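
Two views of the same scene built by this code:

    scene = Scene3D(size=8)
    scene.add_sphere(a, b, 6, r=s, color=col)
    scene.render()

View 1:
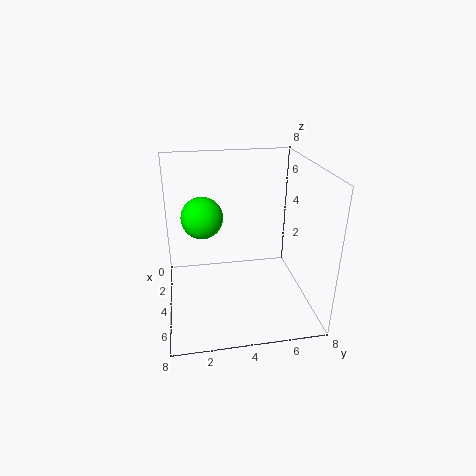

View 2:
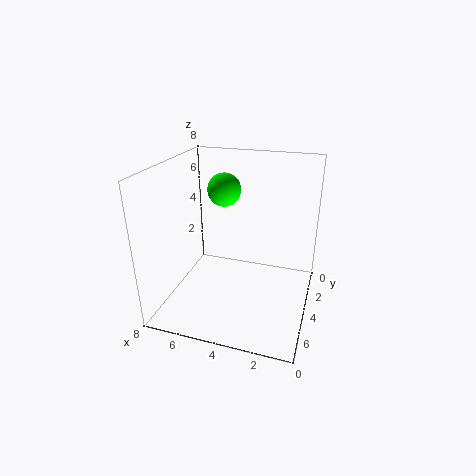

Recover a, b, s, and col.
a = 5.5
b = 2
s = 1
col = 'lime'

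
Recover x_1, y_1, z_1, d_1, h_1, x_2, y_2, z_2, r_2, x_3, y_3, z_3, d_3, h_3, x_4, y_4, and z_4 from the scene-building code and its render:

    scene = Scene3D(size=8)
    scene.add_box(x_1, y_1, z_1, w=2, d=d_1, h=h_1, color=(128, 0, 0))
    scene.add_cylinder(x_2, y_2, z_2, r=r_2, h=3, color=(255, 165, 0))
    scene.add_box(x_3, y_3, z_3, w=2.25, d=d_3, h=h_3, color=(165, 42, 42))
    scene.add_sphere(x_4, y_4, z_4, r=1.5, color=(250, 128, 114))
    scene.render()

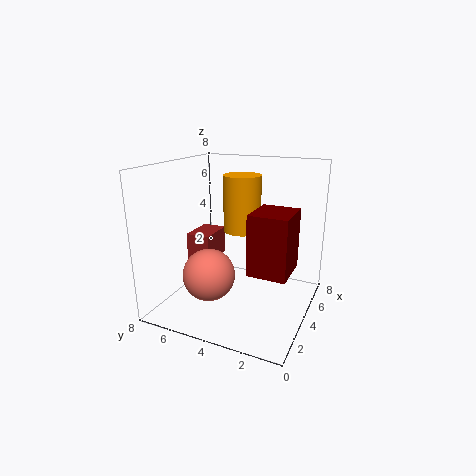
x_1 = 0.5
y_1 = 0.25
z_1 = 3.75
d_1 = 1.75
h_1 = 2.75
x_2 = 4
y_2 = 3.75
z_2 = 4.5
r_2 = 1
x_3 = 4.5
y_3 = 6.25
z_3 = 1.75
d_3 = 1.5
h_3 = 1.75
x_4 = 3.25
y_4 = 5.5
z_4 = 1.75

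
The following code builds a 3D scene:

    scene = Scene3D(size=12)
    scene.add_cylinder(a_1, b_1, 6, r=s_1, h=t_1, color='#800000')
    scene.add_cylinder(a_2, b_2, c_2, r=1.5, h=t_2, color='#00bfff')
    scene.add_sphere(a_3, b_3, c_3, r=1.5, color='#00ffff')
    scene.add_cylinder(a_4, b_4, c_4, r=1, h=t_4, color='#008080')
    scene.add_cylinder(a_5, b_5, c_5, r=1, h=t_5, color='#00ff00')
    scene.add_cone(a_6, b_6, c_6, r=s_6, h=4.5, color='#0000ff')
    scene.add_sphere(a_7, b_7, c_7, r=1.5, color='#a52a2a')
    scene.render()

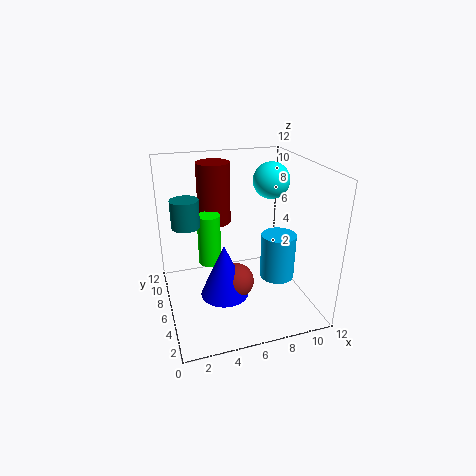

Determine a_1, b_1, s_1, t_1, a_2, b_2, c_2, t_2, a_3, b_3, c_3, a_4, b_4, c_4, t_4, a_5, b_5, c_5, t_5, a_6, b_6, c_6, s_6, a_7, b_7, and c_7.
a_1 = 5, b_1 = 10, s_1 = 1.5, t_1 = 5.5, a_2 = 9.5, b_2 = 5.5, c_2 = 2, t_2 = 4, a_3 = 9, b_3 = 6.5, c_3 = 10.5, a_4 = 1.5, b_4 = 4, c_4 = 8.5, t_4 = 2, a_5 = 4, b_5 = 8, c_5 = 3, t_5 = 4.5, a_6 = 4.5, b_6 = 5, c_6 = 1.5, s_6 = 2, a_7 = 5.5, b_7 = 5, c_7 = 2.5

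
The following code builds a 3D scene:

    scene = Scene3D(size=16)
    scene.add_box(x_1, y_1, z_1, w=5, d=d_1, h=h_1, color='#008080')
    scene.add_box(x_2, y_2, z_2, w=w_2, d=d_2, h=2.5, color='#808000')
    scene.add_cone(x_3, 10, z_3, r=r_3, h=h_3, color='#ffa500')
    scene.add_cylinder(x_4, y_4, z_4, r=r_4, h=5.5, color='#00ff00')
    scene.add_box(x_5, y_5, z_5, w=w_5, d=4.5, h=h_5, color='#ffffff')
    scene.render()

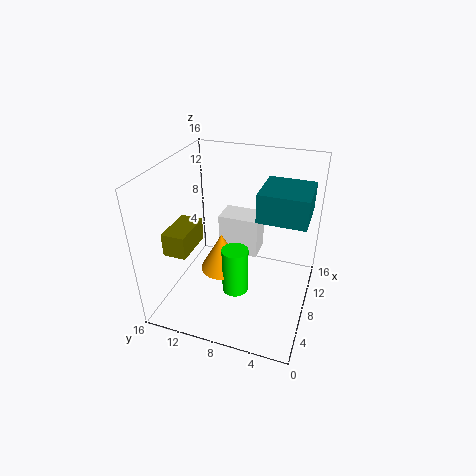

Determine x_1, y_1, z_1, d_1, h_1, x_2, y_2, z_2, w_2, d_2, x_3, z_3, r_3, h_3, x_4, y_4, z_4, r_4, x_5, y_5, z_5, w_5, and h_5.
x_1 = 6; y_1 = 0.5; z_1 = 11.5; d_1 = 5; h_1 = 3; x_2 = 3; y_2 = 12; z_2 = 7.5; w_2 = 4.5; d_2 = 2.5; x_3 = 8; z_3 = 3.5; r_3 = 2.5; h_3 = 4.5; x_4 = 7; y_4 = 8; z_4 = 1.5; r_4 = 1.5; x_5 = 8.5; y_5 = 6; z_5 = 5.5; w_5 = 3; h_5 = 4.5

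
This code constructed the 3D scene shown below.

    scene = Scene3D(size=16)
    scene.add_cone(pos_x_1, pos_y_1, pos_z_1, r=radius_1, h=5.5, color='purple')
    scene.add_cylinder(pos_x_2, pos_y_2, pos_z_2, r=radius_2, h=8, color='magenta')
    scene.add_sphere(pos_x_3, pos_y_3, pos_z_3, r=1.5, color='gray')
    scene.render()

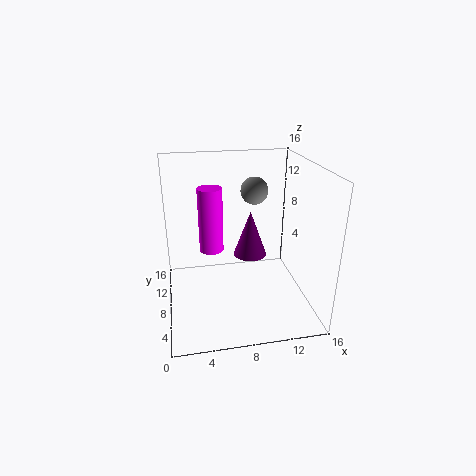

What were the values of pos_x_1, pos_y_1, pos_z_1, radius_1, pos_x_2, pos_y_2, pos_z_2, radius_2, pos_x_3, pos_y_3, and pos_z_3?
pos_x_1 = 10, pos_y_1 = 10.5, pos_z_1 = 4.5, radius_1 = 2, pos_x_2 = 5.5, pos_y_2 = 12.5, pos_z_2 = 4.5, radius_2 = 1.5, pos_x_3 = 10, pos_y_3 = 9, pos_z_3 = 13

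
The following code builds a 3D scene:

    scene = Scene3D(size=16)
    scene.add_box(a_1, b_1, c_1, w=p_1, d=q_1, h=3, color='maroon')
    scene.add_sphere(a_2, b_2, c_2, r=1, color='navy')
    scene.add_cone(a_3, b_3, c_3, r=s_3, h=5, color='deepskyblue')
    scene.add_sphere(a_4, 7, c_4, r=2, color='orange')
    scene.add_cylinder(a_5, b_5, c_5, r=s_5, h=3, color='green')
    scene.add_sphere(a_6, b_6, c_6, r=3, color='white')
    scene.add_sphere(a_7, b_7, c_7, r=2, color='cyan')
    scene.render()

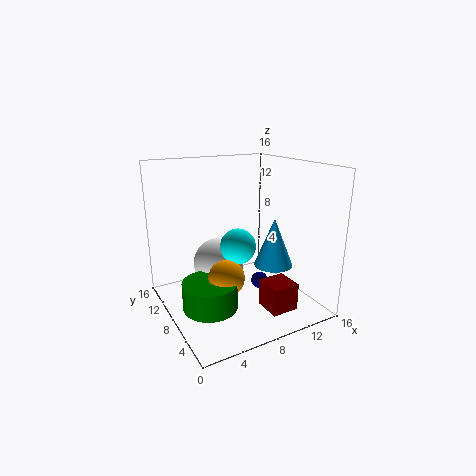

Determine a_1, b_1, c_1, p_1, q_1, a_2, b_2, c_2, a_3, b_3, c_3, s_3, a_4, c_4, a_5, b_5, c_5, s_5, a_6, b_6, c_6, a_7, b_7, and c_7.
a_1 = 9; b_1 = 2; c_1 = 1; p_1 = 3; q_1 = 3; a_2 = 11; b_2 = 8; c_2 = 2; a_3 = 10; b_3 = 4; c_3 = 6; s_3 = 2; a_4 = 6; c_4 = 4; a_5 = 4; b_5 = 7; c_5 = 1; s_5 = 3; a_6 = 7; b_6 = 11; c_6 = 4; a_7 = 8; b_7 = 8; c_7 = 7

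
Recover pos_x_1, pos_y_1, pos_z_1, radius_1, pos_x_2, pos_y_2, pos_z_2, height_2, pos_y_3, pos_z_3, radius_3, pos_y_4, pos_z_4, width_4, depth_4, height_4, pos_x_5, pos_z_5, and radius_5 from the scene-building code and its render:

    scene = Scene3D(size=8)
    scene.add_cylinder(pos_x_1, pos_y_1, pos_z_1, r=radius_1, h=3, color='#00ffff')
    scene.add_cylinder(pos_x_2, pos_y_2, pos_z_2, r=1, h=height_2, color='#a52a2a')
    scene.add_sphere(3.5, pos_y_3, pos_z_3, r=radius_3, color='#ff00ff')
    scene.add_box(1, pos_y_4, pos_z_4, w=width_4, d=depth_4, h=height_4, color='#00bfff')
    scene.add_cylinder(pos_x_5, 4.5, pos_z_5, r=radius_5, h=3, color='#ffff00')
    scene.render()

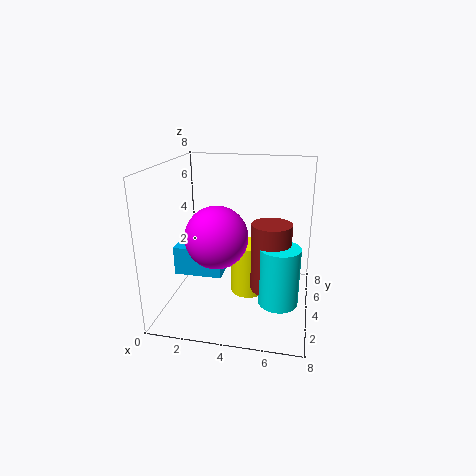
pos_x_1 = 6.5
pos_y_1 = 2
pos_z_1 = 1.5
radius_1 = 1
pos_x_2 = 6
pos_y_2 = 2.5
pos_z_2 = 2
height_2 = 3.5
pos_y_3 = 1.5
pos_z_3 = 5
radius_3 = 1.5
pos_y_4 = 2
pos_z_4 = 2.5
width_4 = 2.5
depth_4 = 1.5
height_4 = 1.5
pos_x_5 = 4.5
pos_z_5 = 0.5
radius_5 = 1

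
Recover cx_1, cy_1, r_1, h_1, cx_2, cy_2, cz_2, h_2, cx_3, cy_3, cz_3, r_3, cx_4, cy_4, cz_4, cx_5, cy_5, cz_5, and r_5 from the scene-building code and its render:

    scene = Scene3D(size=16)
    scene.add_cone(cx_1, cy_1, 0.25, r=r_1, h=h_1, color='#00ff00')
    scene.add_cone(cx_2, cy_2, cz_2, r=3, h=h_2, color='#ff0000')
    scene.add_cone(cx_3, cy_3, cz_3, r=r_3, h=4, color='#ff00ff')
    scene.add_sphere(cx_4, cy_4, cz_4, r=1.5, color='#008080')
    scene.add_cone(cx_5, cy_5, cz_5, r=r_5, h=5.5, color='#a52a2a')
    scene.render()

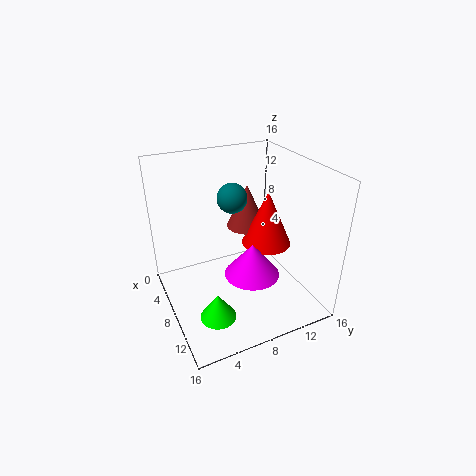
cx_1 = 10.75, cy_1 = 4.25, r_1 = 2, h_1 = 3, cx_2 = 6.25, cy_2 = 12.75, cz_2 = 5.25, h_2 = 6.75, cx_3 = 8.25, cy_3 = 9.75, cz_3 = 2.75, r_3 = 3.25, cx_4 = 9.25, cy_4 = 6.75, cz_4 = 13.5, cx_5 = 3.25, cy_5 = 11.5, cz_5 = 6.5, r_5 = 2.5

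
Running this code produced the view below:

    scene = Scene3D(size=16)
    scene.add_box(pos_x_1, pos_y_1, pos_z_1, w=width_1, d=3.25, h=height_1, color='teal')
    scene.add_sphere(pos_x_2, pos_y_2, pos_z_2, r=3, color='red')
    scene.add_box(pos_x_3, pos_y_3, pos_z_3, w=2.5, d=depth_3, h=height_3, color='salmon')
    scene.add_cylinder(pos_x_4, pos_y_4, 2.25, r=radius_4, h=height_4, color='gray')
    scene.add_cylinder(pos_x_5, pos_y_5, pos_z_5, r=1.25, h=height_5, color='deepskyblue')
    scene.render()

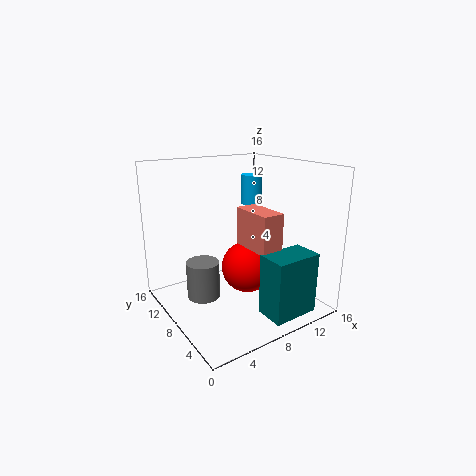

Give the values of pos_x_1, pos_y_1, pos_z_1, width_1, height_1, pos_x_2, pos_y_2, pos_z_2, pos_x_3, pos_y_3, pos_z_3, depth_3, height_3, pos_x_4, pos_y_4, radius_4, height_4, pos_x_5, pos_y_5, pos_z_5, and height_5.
pos_x_1 = 8.25, pos_y_1 = 1, pos_z_1 = 0.5, width_1 = 5.25, height_1 = 6.75, pos_x_2 = 9.5, pos_y_2 = 8.25, pos_z_2 = 4, pos_x_3 = 8.5, pos_y_3 = 4, pos_z_3 = 7, depth_3 = 5, height_3 = 4.25, pos_x_4 = 3.5, pos_y_4 = 8, radius_4 = 1.75, height_4 = 4, pos_x_5 = 12, pos_y_5 = 11, pos_z_5 = 10.75, height_5 = 3.5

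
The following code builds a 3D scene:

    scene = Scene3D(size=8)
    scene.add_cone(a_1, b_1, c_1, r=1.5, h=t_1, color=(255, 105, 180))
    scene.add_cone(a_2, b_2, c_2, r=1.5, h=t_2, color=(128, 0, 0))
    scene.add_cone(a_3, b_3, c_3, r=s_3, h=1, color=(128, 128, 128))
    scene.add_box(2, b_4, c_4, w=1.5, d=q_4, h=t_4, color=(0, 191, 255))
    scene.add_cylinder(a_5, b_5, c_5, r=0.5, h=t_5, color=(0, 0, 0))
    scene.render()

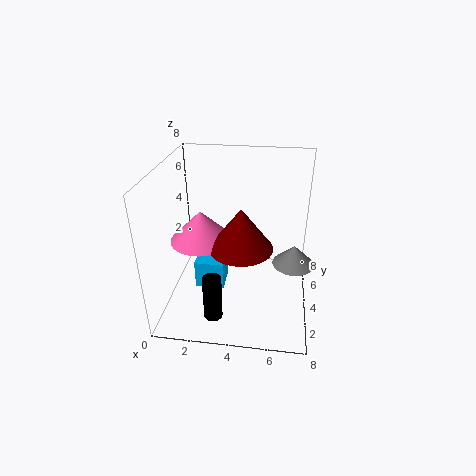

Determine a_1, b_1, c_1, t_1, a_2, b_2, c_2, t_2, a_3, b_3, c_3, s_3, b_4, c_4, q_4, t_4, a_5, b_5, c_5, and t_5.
a_1 = 2.5
b_1 = 2
c_1 = 5
t_1 = 1.5
a_2 = 4.5
b_2 = 1.5
c_2 = 5
t_2 = 2
a_3 = 7
b_3 = 2
c_3 = 4
s_3 = 1
b_4 = 2
c_4 = 2
q_4 = 1.5
t_4 = 1.5
a_5 = 3
b_5 = 1.5
c_5 = 0.5
t_5 = 2.5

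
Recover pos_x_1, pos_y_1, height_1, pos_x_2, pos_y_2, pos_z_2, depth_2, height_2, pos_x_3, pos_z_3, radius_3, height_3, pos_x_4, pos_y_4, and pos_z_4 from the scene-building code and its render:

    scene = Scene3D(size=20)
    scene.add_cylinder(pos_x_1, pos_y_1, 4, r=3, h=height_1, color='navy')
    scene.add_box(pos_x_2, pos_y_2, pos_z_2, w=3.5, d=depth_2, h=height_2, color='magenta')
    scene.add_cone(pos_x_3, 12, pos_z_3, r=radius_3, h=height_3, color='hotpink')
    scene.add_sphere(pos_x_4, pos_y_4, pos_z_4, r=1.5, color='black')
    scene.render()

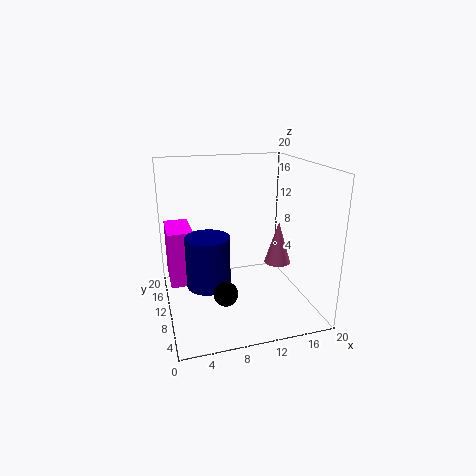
pos_x_1 = 5.5, pos_y_1 = 9, height_1 = 7, pos_x_2 = 0.5, pos_y_2 = 11, pos_z_2 = 3, depth_2 = 6.5, height_2 = 8, pos_x_3 = 17, pos_z_3 = 4.5, radius_3 = 2, height_3 = 6.5, pos_x_4 = 6.5, pos_y_4 = 3.5, pos_z_4 = 5.5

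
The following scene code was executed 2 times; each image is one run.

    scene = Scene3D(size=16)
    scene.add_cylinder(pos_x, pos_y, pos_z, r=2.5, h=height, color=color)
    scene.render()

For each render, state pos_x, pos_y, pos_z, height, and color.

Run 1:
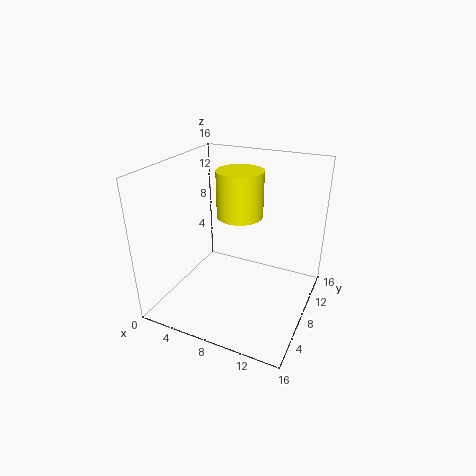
pos_x = 8
pos_y = 8.5
pos_z = 10.5
height = 5
color = 'yellow'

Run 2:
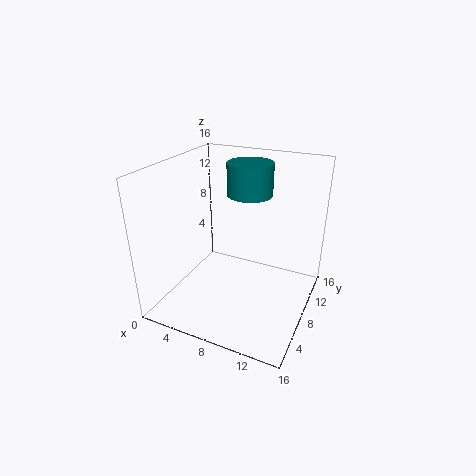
pos_x = 8.5
pos_y = 10
pos_z = 12.5
height = 3.5
color = 'teal'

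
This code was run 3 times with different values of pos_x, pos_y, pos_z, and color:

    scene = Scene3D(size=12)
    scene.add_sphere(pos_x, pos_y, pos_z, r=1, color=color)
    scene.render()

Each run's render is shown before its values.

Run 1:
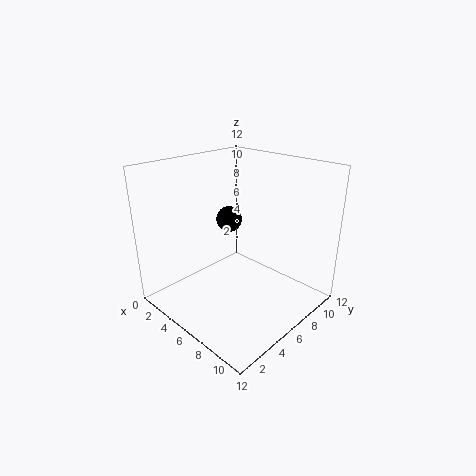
pos_x = 6; pos_y = 5; pos_z = 8; color = 'black'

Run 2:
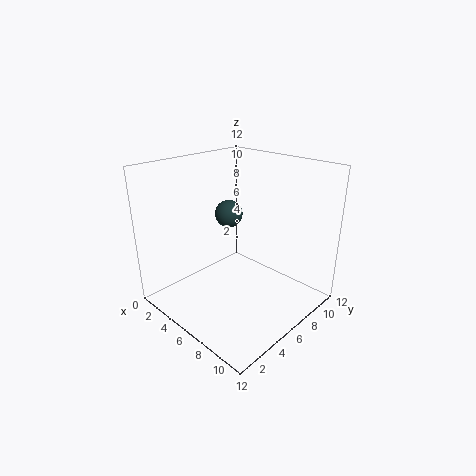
pos_x = 7; pos_y = 4; pos_z = 9; color = 'darkslategray'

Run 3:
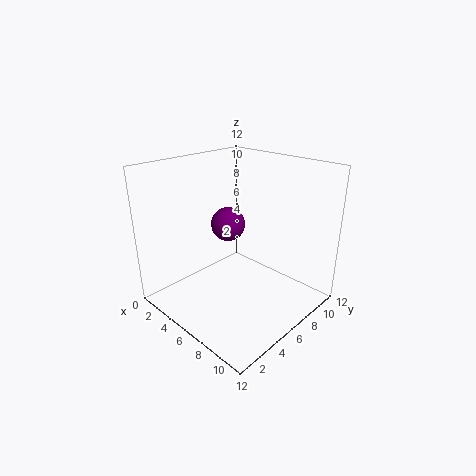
pos_x = 10; pos_y = 1; pos_z = 10; color = 'purple'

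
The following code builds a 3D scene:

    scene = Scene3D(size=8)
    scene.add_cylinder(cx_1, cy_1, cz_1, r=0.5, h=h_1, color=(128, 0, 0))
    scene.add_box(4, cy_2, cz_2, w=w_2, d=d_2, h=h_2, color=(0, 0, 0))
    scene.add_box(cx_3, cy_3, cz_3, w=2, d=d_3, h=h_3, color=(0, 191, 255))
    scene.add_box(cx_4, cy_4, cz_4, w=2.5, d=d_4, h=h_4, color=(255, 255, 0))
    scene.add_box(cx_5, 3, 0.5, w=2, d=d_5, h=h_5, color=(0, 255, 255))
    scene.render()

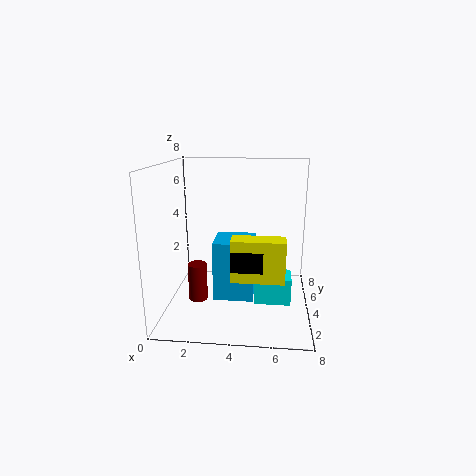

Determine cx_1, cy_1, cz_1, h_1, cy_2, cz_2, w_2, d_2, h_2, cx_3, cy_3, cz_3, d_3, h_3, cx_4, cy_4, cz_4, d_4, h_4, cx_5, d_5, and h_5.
cx_1 = 2, cy_1 = 2.5, cz_1 = 1, h_1 = 2, cy_2 = 0.5, cz_2 = 3.5, w_2 = 1.5, d_2 = 2.5, h_2 = 1, cx_3 = 3, cy_3 = 1.5, cz_3 = 1.5, d_3 = 2, h_3 = 3, cx_4 = 4, cy_4 = 0.5, cz_4 = 3, d_4 = 1, h_4 = 2, cx_5 = 5, d_5 = 1.5, h_5 = 1.5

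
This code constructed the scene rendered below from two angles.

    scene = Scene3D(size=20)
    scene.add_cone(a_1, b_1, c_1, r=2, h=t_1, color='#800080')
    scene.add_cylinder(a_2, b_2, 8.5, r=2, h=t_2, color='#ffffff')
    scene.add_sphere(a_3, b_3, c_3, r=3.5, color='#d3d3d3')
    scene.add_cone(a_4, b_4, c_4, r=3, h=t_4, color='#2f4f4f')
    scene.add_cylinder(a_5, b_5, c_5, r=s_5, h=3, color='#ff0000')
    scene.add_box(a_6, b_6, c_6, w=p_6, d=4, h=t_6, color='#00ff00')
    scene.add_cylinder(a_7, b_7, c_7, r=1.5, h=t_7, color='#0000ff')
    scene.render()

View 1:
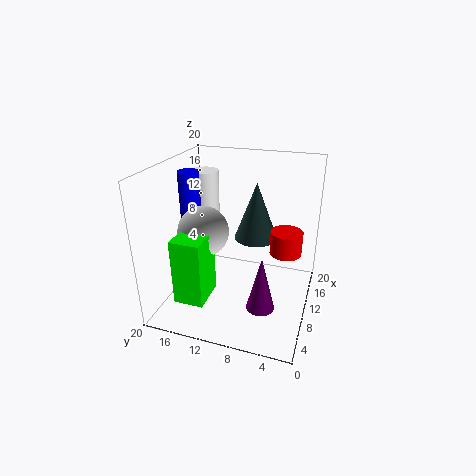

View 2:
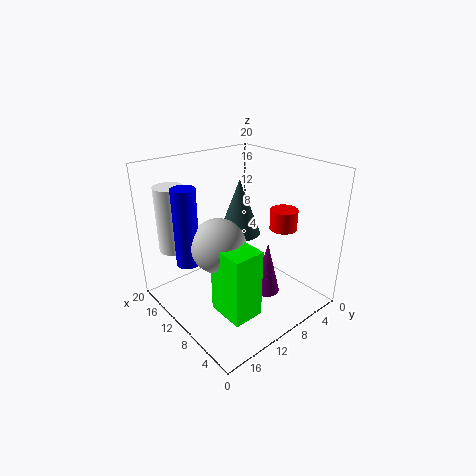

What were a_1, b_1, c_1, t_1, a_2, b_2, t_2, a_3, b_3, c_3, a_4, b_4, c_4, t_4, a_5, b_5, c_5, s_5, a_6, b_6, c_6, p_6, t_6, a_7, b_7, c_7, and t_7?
a_1 = 8
b_1 = 6
c_1 = 0.5
t_1 = 8
a_2 = 15.5
b_2 = 17
t_2 = 9
a_3 = 8.5
b_3 = 14.5
c_3 = 11
a_4 = 12
b_4 = 8
c_4 = 9.5
t_4 = 8
a_5 = 8
b_5 = 3
c_5 = 10
s_5 = 2
a_6 = 2.5
b_6 = 12.5
c_6 = 3
p_6 = 5
t_6 = 9
a_7 = 11
b_7 = 17.5
c_7 = 8.5
t_7 = 10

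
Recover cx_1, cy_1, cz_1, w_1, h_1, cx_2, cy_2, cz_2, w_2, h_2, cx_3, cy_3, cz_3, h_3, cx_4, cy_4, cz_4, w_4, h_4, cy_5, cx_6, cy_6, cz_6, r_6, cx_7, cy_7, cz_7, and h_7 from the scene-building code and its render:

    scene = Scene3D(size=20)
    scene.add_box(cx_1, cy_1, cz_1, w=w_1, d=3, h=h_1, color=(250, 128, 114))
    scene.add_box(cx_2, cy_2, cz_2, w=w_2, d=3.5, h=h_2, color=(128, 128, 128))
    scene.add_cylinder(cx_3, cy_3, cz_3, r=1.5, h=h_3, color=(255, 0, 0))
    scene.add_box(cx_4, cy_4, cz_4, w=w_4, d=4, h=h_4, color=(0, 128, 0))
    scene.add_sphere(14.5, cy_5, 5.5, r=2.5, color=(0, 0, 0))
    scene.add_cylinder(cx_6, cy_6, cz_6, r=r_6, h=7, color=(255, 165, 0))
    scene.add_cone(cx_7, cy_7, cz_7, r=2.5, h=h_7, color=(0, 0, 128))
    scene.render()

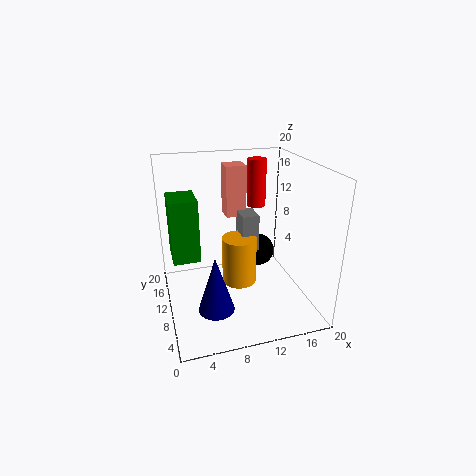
cx_1 = 9.5; cy_1 = 14; cz_1 = 11.5; w_1 = 3; h_1 = 7.5; cx_2 = 11; cy_2 = 11; cz_2 = 7; w_2 = 2.5; h_2 = 5.5; cx_3 = 15.5; cy_3 = 18; cz_3 = 11.5; h_3 = 7.5; cx_4 = 0.5; cy_4 = 2.5; cz_4 = 11.5; w_4 = 3; h_4 = 7; cy_5 = 14; cx_6 = 10.5; cy_6 = 11; cz_6 = 2.5; r_6 = 2.5; cx_7 = 6; cy_7 = 7; cz_7 = 1; h_7 = 8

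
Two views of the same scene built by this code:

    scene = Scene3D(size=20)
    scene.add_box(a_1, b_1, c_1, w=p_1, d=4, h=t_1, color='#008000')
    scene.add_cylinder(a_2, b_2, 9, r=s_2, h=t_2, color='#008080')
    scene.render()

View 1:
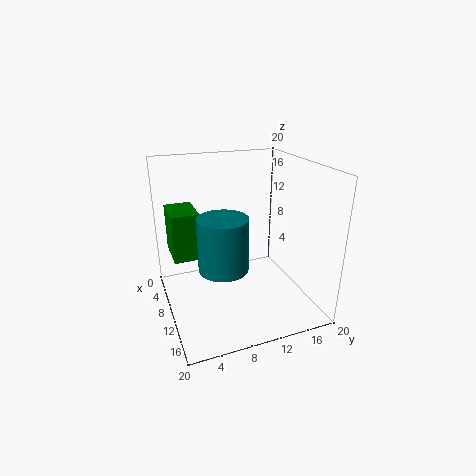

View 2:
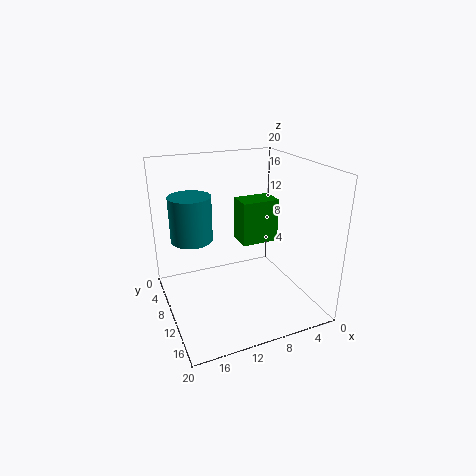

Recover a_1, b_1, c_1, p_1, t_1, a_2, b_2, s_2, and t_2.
a_1 = 1
b_1 = 1.5
c_1 = 6
p_1 = 6
t_1 = 7
a_2 = 15.5
b_2 = 6
s_2 = 3
t_2 = 6.5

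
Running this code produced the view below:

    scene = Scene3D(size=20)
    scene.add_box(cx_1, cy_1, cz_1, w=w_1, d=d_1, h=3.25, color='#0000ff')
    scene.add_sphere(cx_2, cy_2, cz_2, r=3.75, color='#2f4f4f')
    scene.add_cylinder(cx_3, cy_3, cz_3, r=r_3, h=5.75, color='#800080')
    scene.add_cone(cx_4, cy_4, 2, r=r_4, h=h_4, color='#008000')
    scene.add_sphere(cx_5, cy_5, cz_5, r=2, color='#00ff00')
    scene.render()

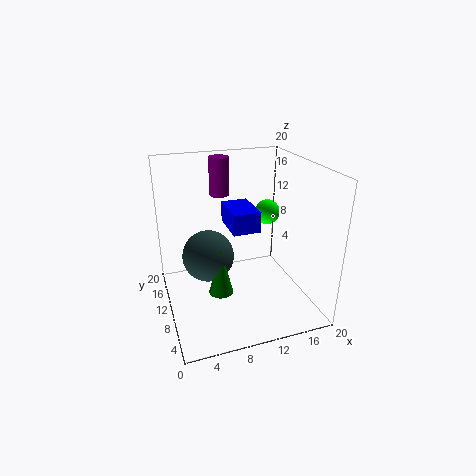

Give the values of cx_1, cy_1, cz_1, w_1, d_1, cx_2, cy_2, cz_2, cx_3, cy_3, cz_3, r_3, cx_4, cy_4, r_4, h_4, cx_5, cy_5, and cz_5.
cx_1 = 10.25
cy_1 = 12.5
cz_1 = 9
w_1 = 4.25
d_1 = 6.5
cx_2 = 6.25
cy_2 = 12.5
cz_2 = 6.5
cx_3 = 9.5
cy_3 = 17.25
cz_3 = 14
r_3 = 1.5
cx_4 = 7.25
cy_4 = 9.5
r_4 = 1.75
h_4 = 7
cx_5 = 17.25
cy_5 = 16.5
cz_5 = 10.5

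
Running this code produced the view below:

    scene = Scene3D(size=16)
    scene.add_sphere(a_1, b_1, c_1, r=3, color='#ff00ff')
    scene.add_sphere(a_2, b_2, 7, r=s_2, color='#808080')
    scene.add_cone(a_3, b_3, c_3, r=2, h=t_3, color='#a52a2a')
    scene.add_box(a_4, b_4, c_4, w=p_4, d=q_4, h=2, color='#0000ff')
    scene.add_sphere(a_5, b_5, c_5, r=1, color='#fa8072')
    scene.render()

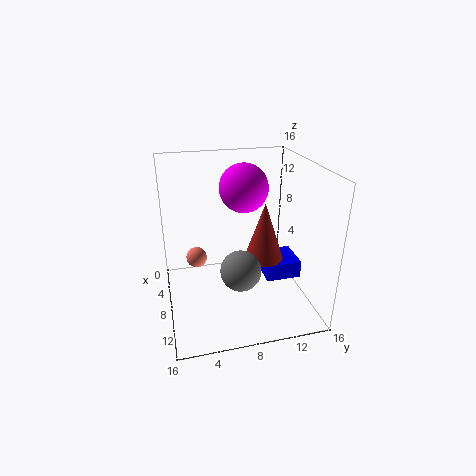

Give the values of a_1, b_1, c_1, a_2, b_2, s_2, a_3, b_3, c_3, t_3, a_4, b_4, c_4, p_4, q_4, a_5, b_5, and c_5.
a_1 = 3; b_1 = 10; c_1 = 12; a_2 = 13; b_2 = 7; s_2 = 2; a_3 = 11; b_3 = 10; c_3 = 7; t_3 = 6; a_4 = 6; b_4 = 11; c_4 = 3; p_4 = 4; q_4 = 4; a_5 = 11; b_5 = 3; c_5 = 8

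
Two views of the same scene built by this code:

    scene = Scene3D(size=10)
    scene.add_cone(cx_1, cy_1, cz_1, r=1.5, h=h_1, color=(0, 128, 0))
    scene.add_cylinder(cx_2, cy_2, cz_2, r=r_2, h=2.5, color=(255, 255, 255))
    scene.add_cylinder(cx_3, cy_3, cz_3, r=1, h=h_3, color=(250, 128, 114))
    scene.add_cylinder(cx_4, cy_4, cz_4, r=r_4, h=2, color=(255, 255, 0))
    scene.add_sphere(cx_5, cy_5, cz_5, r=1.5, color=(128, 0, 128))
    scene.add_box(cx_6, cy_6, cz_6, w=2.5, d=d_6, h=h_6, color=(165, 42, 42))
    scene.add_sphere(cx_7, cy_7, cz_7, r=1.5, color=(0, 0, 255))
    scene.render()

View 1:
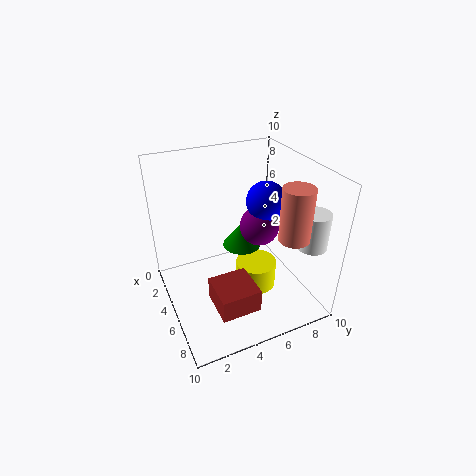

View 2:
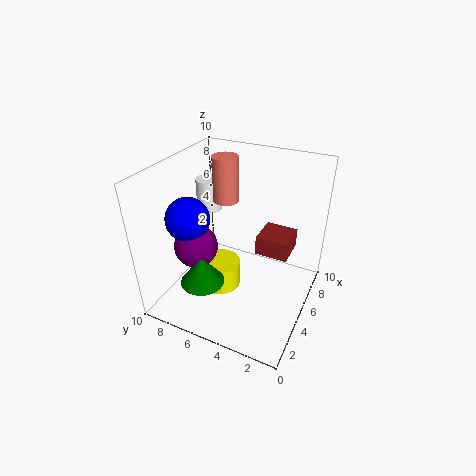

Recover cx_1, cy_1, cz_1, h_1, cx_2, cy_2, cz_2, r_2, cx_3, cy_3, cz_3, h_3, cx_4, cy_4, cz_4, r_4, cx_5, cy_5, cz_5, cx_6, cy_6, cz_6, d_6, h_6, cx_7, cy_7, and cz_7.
cx_1 = 2.5
cy_1 = 6.5
cz_1 = 2.5
h_1 = 2
cx_2 = 8
cy_2 = 9
cz_2 = 5
r_2 = 1
cx_3 = 8
cy_3 = 7.5
cz_3 = 6
h_3 = 3.5
cx_4 = 5
cy_4 = 6.5
cz_4 = 0.5
r_4 = 1.5
cx_5 = 3.5
cy_5 = 7.5
cz_5 = 4.5
cx_6 = 7
cy_6 = 2
cz_6 = 2.5
d_6 = 2.5
h_6 = 1.5
cx_7 = 3.5
cy_7 = 8
cz_7 = 6.5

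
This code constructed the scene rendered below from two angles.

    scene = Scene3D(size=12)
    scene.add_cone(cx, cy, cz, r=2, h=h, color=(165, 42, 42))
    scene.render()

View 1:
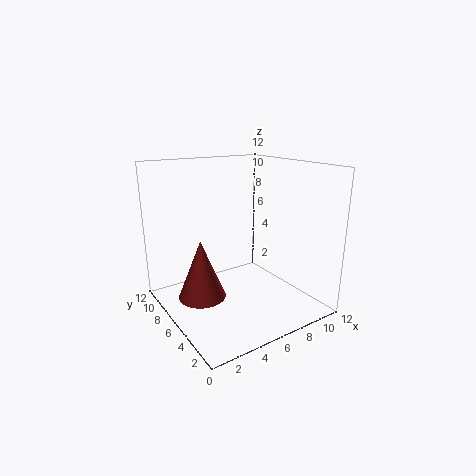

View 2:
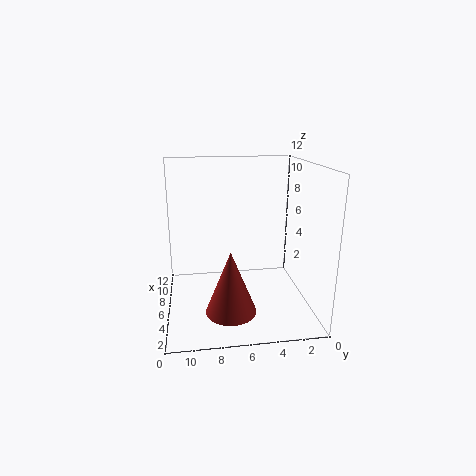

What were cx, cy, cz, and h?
cx = 3, cy = 7, cz = 1, h = 5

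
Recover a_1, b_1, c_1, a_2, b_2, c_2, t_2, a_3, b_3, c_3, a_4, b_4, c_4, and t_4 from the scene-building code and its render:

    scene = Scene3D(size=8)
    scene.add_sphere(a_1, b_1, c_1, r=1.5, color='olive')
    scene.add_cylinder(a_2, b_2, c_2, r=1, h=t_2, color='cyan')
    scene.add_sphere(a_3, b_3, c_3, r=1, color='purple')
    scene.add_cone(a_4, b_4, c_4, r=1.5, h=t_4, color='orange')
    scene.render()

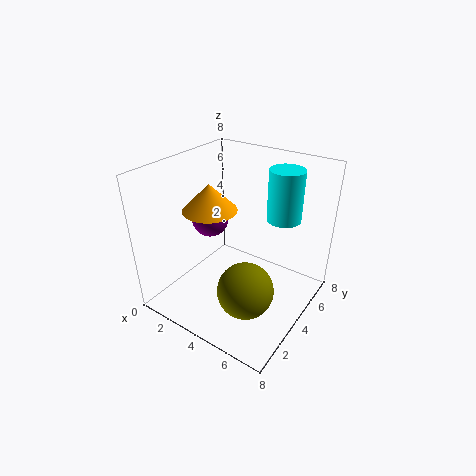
a_1 = 5.5, b_1 = 2.5, c_1 = 2, a_2 = 5.5, b_2 = 6.5, c_2 = 4.5, t_2 = 3, a_3 = 2.5, b_3 = 3.5, c_3 = 5, a_4 = 2.5, b_4 = 3.5, c_4 = 5.5, t_4 = 1.5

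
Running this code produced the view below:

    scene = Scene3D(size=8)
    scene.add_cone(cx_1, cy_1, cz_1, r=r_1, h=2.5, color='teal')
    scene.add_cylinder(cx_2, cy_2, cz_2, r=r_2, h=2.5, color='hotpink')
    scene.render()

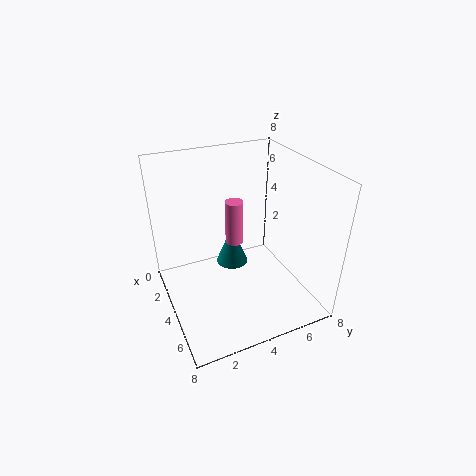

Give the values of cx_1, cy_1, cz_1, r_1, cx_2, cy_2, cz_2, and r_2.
cx_1 = 2, cy_1 = 4.5, cz_1 = 1, r_1 = 1, cx_2 = 3.5, cy_2 = 4, cz_2 = 3.5, r_2 = 0.5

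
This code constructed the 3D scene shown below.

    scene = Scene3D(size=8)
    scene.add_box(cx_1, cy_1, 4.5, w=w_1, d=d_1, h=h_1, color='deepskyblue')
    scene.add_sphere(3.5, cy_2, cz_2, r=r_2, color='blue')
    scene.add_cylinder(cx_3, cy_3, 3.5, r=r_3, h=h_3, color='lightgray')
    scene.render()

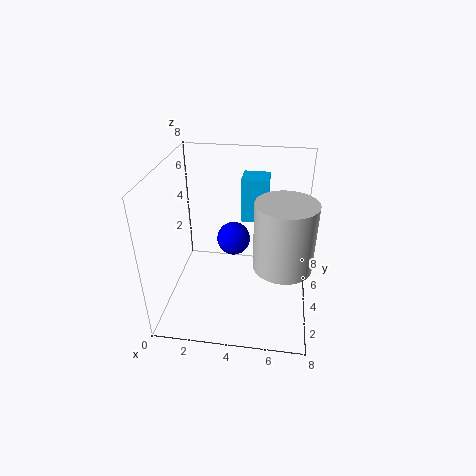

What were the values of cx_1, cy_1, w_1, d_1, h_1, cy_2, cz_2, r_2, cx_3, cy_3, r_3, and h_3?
cx_1 = 4, cy_1 = 5, w_1 = 1.5, d_1 = 1.5, h_1 = 2.5, cy_2 = 5.5, cz_2 = 3, r_2 = 1, cx_3 = 6.5, cy_3 = 2.5, r_3 = 1.5, h_3 = 3.5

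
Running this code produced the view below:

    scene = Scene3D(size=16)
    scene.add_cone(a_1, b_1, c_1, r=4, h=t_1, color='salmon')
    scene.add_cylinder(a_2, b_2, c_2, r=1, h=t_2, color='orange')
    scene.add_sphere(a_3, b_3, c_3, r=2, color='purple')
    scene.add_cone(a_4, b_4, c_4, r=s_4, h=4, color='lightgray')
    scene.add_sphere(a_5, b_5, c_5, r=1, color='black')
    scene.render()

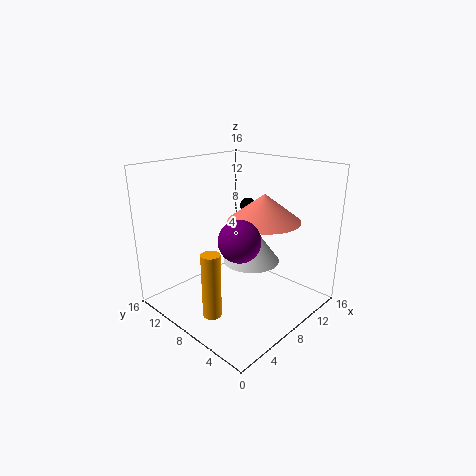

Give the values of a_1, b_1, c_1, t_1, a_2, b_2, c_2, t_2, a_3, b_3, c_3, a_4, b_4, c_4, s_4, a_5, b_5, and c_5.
a_1 = 10
b_1 = 6
c_1 = 10
t_1 = 3
a_2 = 3
b_2 = 7
c_2 = 1
t_2 = 7
a_3 = 4
b_3 = 4
c_3 = 10
a_4 = 8
b_4 = 6
c_4 = 6
s_4 = 3
a_5 = 13
b_5 = 11
c_5 = 10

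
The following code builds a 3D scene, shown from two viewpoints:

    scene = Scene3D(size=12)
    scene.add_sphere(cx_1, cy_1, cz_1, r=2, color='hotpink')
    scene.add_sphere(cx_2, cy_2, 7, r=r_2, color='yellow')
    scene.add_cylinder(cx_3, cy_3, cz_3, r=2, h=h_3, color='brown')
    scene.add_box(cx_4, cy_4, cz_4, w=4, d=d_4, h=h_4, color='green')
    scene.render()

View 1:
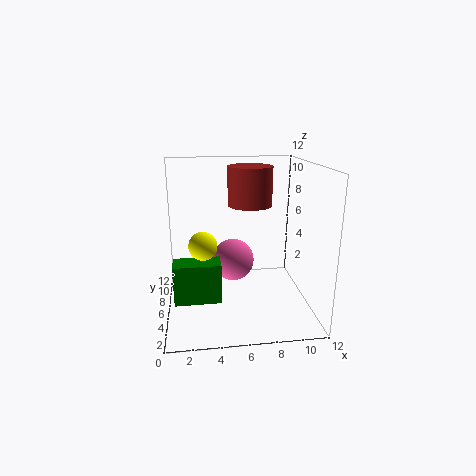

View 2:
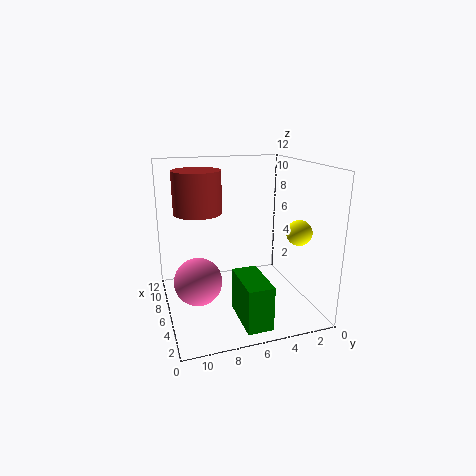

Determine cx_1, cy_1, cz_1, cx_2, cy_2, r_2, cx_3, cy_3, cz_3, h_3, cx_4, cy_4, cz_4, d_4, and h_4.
cx_1 = 6
cy_1 = 9.5
cz_1 = 2.5
cx_2 = 3
cy_2 = 2
r_2 = 1
cx_3 = 7.5
cy_3 = 9
cz_3 = 8
h_3 = 3.5
cx_4 = 0.5
cy_4 = 5
cz_4 = 0.5
d_4 = 2
h_4 = 3.5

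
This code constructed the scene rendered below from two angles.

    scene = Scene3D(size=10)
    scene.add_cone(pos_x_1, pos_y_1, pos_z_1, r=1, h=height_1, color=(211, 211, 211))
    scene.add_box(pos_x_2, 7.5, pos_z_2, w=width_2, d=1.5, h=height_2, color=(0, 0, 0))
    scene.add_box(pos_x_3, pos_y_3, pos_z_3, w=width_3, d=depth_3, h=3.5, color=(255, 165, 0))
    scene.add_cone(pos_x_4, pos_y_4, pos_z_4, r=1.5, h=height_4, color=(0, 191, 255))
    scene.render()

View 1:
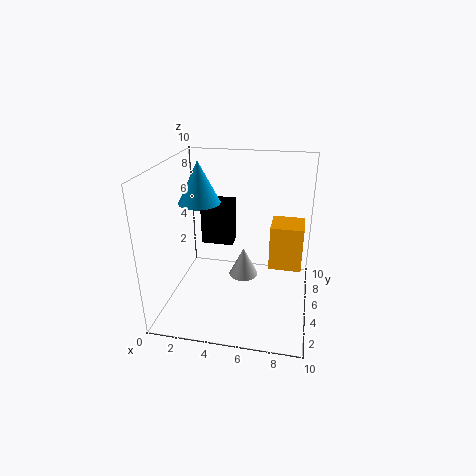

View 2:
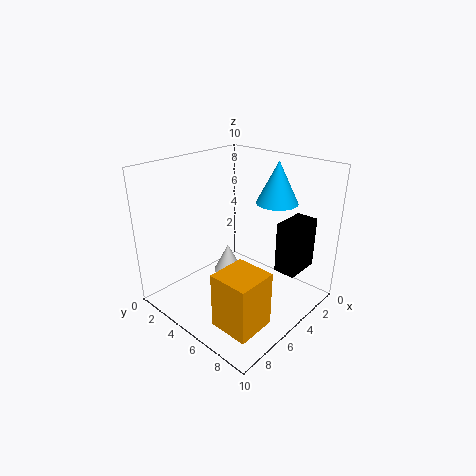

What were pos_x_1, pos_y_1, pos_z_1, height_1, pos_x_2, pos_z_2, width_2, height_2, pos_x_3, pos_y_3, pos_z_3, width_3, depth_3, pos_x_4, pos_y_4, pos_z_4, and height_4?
pos_x_1 = 5.5, pos_y_1 = 4.5, pos_z_1 = 2.5, height_1 = 2, pos_x_2 = 1.5, pos_z_2 = 3, width_2 = 2.5, height_2 = 3.5, pos_x_3 = 7, pos_y_3 = 7, pos_z_3 = 1.5, width_3 = 2.5, depth_3 = 2.5, pos_x_4 = 2, pos_y_4 = 6, pos_z_4 = 7, height_4 = 3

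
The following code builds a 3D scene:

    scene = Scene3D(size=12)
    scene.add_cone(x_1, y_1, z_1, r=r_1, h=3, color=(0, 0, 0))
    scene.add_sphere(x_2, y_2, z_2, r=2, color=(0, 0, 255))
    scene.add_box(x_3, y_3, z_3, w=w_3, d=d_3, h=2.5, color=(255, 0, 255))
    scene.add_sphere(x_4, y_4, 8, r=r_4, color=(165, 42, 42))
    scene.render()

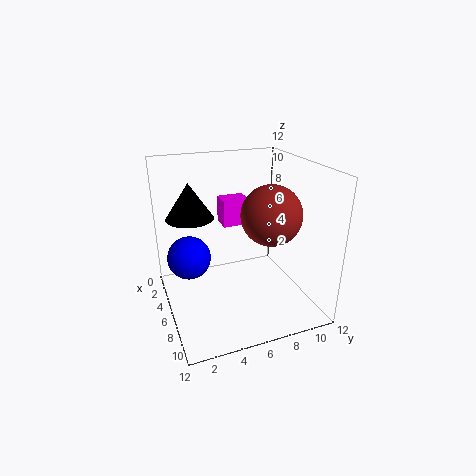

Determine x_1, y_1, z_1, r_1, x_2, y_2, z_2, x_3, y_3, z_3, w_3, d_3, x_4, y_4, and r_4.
x_1 = 4, y_1 = 2.5, z_1 = 7.5, r_1 = 2, x_2 = 2.5, y_2 = 2.5, z_2 = 3, x_3 = 0.5, y_3 = 6, z_3 = 5.5, w_3 = 2, d_3 = 2.5, x_4 = 7, y_4 = 8.5, r_4 = 2.5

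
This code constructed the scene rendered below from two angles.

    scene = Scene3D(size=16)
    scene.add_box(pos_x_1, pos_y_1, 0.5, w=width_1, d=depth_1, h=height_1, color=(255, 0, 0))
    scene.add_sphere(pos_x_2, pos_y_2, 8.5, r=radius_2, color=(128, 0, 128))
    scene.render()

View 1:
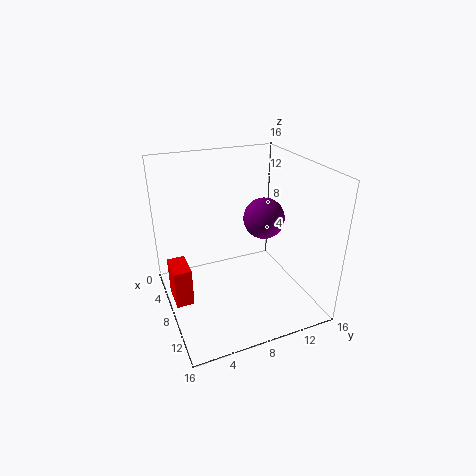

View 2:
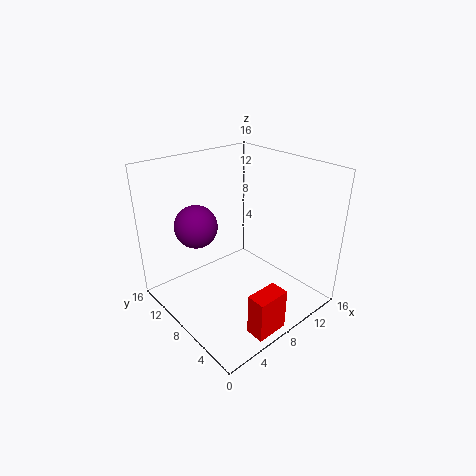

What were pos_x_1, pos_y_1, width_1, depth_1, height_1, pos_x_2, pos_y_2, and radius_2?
pos_x_1 = 4.5
pos_y_1 = 0.5
width_1 = 3.5
depth_1 = 2
height_1 = 4.5
pos_x_2 = 5.5
pos_y_2 = 12.5
radius_2 = 2.5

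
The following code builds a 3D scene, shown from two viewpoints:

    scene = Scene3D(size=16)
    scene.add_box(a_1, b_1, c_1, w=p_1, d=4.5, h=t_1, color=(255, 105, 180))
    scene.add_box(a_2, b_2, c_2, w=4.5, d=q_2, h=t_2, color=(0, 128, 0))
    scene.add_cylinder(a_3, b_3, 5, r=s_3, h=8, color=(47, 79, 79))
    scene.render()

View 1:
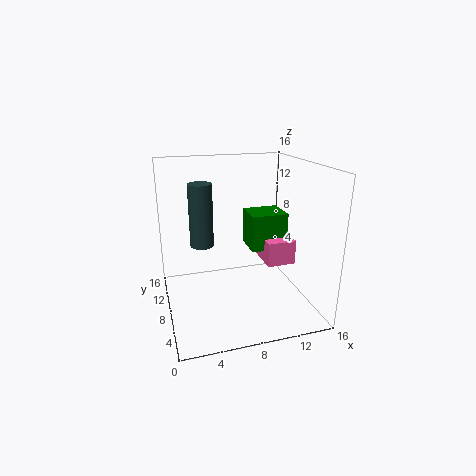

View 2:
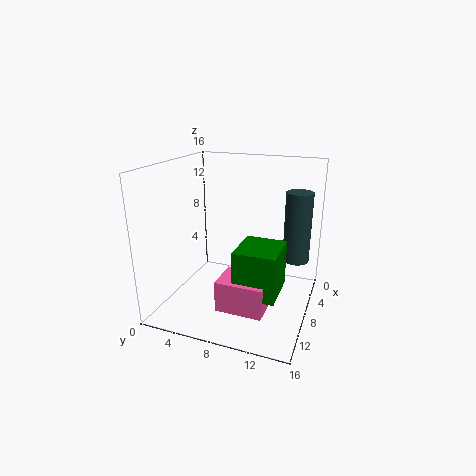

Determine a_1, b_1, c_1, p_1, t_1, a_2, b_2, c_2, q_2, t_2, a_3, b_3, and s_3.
a_1 = 12
b_1 = 8.5
c_1 = 3.5
p_1 = 3.5
t_1 = 3
a_2 = 10.5
b_2 = 10
c_2 = 5
q_2 = 4
t_2 = 4.5
a_3 = 5
b_3 = 14
s_3 = 1.5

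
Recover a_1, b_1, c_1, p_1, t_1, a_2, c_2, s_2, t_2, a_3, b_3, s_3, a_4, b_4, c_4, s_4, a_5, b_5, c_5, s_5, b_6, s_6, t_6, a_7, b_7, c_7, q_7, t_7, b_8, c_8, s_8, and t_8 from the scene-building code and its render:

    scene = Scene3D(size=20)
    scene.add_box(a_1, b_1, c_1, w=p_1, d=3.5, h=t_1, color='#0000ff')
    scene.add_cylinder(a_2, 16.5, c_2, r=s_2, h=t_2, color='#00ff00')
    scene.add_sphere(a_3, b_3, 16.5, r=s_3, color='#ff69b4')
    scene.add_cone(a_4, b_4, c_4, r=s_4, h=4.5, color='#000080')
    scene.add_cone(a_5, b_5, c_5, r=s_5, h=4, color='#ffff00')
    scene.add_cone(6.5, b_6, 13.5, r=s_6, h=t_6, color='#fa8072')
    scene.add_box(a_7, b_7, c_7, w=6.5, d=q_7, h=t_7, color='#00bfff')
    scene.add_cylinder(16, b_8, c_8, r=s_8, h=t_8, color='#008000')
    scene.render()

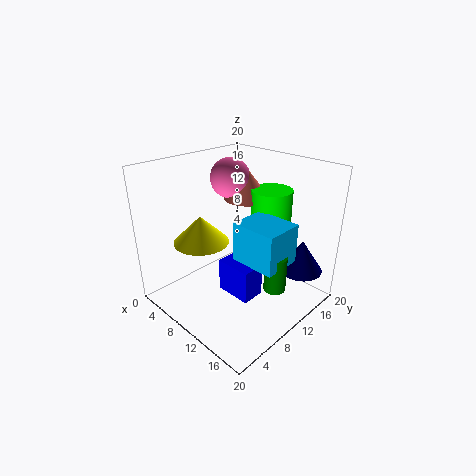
a_1 = 7, b_1 = 9, c_1 = 0.5, p_1 = 5.5, t_1 = 5, a_2 = 10.5, c_2 = 5.5, s_2 = 3, t_2 = 10, a_3 = 4.5, b_3 = 14, s_3 = 3, a_4 = 17, b_4 = 15.5, c_4 = 5.5, s_4 = 3, a_5 = 5, b_5 = 7.5, c_5 = 8.5, s_5 = 4, b_6 = 15.5, s_6 = 3.5, t_6 = 4.5, a_7 = 10.5, b_7 = 8.5, c_7 = 7.5, q_7 = 5.5, t_7 = 5.5, b_8 = 11, c_8 = 4, s_8 = 1.5, t_8 = 5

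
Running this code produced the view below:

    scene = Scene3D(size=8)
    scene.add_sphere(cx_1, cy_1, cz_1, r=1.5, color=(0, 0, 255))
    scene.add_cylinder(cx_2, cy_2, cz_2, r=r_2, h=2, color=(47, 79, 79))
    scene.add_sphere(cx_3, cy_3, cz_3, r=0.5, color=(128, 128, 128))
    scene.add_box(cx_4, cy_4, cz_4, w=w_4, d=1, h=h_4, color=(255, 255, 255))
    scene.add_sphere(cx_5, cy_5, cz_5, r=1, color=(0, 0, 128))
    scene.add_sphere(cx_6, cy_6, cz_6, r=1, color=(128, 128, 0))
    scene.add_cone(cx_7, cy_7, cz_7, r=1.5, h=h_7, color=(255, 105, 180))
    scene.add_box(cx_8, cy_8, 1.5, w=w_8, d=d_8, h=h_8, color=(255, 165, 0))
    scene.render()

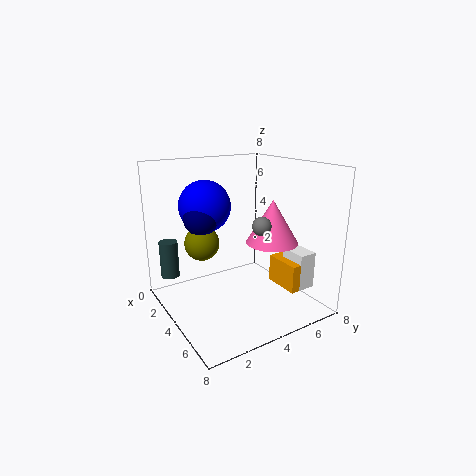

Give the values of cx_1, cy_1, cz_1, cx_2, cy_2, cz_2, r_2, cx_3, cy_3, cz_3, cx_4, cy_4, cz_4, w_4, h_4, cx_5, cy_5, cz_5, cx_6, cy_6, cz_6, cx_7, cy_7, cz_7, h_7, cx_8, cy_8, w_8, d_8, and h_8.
cx_1 = 2, cy_1 = 3, cz_1 = 5.5, cx_2 = 2.5, cy_2 = 0.5, cz_2 = 2, r_2 = 0.5, cx_3 = 5.5, cy_3 = 4.5, cz_3 = 5, cx_4 = 5.5, cy_4 = 6, cz_4 = 1.5, w_4 = 1.5, h_4 = 2, cx_5 = 2.5, cy_5 = 2.5, cz_5 = 5, cx_6 = 2.5, cy_6 = 2.5, cz_6 = 3.5, cx_7 = 4.5, cy_7 = 6, cz_7 = 3.5, h_7 = 2.5, cx_8 = 5, cy_8 = 5.5, w_8 = 2, d_8 = 1.5, h_8 = 1.5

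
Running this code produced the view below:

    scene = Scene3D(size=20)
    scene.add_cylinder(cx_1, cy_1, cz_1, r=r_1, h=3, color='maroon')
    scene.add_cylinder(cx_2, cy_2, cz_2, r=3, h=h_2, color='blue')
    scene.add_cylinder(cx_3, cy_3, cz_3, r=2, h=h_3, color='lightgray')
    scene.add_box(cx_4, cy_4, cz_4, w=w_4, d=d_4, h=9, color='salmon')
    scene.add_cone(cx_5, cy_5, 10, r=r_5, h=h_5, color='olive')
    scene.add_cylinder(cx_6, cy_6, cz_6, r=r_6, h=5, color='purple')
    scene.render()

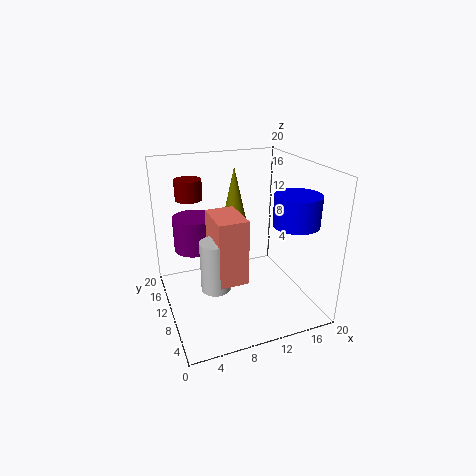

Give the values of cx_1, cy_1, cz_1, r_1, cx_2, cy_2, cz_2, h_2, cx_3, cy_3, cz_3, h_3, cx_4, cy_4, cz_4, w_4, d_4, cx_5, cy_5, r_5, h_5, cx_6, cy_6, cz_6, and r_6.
cx_1 = 5; cy_1 = 17; cz_1 = 14; r_1 = 2; cx_2 = 16; cy_2 = 5; cz_2 = 13; h_2 = 4; cx_3 = 6; cy_3 = 8; cz_3 = 4; h_3 = 7; cx_4 = 6; cy_4 = 6; cz_4 = 5; w_4 = 4; d_4 = 6; cx_5 = 11; cy_5 = 14; r_5 = 2; h_5 = 9; cx_6 = 5; cy_6 = 15; cz_6 = 7; r_6 = 3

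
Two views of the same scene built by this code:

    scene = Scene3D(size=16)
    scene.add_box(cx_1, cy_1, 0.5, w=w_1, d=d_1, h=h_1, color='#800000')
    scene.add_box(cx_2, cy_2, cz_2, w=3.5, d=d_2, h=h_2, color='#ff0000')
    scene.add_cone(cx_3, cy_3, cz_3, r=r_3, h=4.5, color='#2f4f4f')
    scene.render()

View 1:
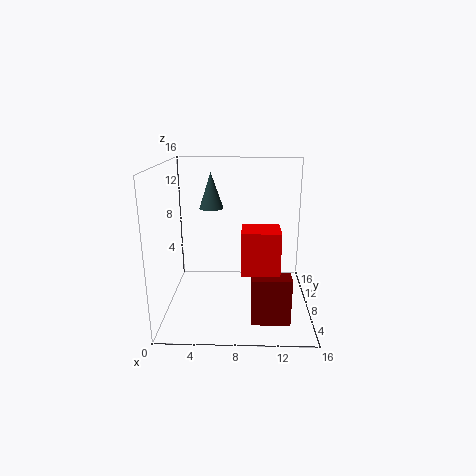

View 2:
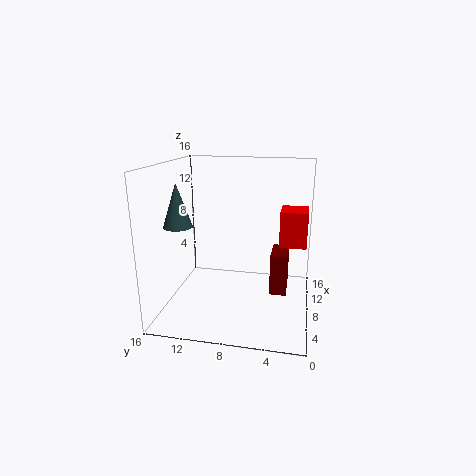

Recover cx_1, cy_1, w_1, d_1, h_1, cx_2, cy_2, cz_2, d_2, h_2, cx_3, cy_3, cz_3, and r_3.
cx_1 = 9.5; cy_1 = 2.5; w_1 = 4; d_1 = 2; h_1 = 5; cx_2 = 8.5; cy_2 = 0.5; cz_2 = 7; d_2 = 3; h_2 = 4; cx_3 = 4.5; cy_3 = 13.5; cz_3 = 10; r_3 = 1.5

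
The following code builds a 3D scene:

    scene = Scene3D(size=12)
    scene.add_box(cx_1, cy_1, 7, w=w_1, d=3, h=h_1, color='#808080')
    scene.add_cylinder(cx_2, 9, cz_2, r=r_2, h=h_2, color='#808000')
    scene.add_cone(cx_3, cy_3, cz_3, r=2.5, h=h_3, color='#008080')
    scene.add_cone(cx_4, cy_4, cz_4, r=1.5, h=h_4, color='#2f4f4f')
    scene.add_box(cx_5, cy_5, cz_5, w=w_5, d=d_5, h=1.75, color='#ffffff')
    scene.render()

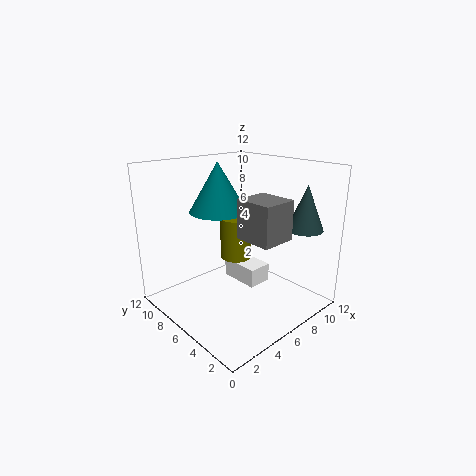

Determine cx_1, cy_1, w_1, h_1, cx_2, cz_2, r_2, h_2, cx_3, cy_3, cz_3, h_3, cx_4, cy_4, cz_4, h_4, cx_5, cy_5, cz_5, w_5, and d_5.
cx_1 = 4.25
cy_1 = 1.25
w_1 = 2.75
h_1 = 3
cx_2 = 8.5
cz_2 = 2.5
r_2 = 1.5
h_2 = 4
cx_3 = 6
cy_3 = 8.5
cz_3 = 7.75
h_3 = 4.25
cx_4 = 10
cy_4 = 2.25
cz_4 = 6.75
h_4 = 3.75
cx_5 = 7.75
cy_5 = 6
cz_5 = 0.5
w_5 = 2.25
d_5 = 3.75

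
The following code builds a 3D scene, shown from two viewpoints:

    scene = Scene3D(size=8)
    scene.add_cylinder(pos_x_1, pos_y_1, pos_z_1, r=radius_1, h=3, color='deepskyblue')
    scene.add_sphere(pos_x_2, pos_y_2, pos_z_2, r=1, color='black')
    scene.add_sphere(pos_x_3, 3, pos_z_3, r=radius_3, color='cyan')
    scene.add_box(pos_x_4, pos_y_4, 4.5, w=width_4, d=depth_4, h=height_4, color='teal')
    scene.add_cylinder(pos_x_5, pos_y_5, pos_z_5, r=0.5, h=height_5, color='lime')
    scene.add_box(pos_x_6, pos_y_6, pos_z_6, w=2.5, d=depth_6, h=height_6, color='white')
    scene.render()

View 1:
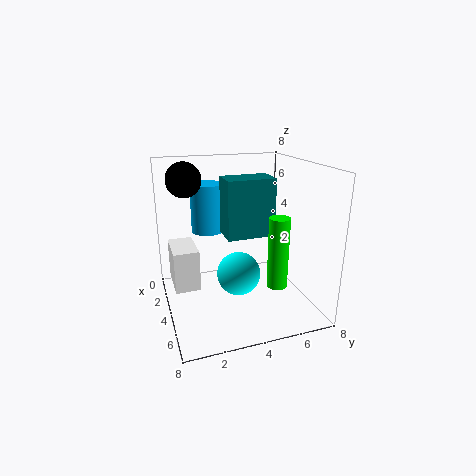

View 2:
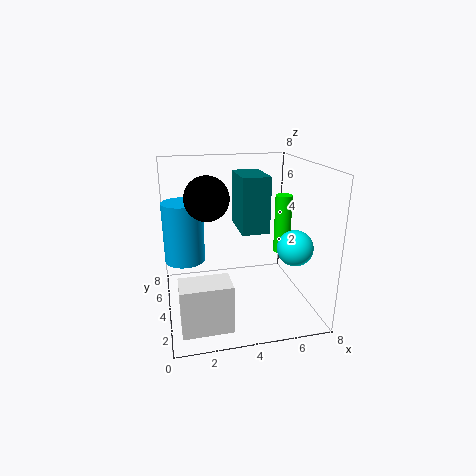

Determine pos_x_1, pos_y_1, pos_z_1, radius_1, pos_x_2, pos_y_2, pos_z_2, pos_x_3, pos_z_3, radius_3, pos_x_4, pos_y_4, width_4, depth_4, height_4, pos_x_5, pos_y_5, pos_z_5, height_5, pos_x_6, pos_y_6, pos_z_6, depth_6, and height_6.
pos_x_1 = 1, pos_y_1 = 3, pos_z_1 = 3.5, radius_1 = 1, pos_x_2 = 2, pos_y_2 = 1.5, pos_z_2 = 7, pos_x_3 = 7, pos_z_3 = 3.5, radius_3 = 1, pos_x_4 = 4, pos_y_4 = 3, width_4 = 1.5, depth_4 = 2.5, height_4 = 3, pos_x_5 = 7, pos_y_5 = 5, pos_z_5 = 2.5, height_5 = 3.5, pos_x_6 = 0.5, pos_y_6 = 0.5, pos_z_6 = 0.5, depth_6 = 1.5, height_6 = 2.5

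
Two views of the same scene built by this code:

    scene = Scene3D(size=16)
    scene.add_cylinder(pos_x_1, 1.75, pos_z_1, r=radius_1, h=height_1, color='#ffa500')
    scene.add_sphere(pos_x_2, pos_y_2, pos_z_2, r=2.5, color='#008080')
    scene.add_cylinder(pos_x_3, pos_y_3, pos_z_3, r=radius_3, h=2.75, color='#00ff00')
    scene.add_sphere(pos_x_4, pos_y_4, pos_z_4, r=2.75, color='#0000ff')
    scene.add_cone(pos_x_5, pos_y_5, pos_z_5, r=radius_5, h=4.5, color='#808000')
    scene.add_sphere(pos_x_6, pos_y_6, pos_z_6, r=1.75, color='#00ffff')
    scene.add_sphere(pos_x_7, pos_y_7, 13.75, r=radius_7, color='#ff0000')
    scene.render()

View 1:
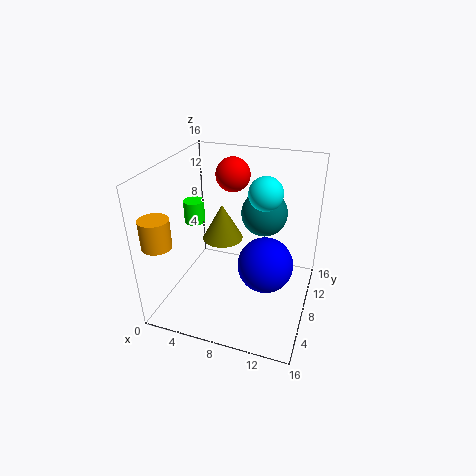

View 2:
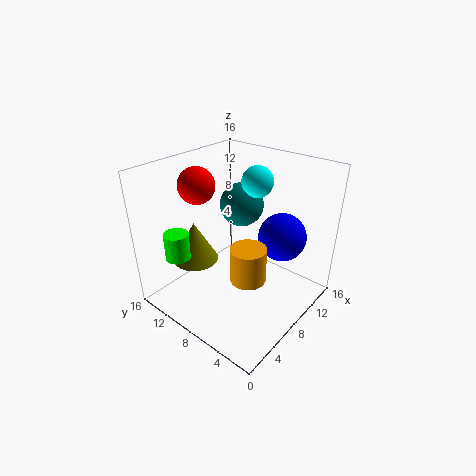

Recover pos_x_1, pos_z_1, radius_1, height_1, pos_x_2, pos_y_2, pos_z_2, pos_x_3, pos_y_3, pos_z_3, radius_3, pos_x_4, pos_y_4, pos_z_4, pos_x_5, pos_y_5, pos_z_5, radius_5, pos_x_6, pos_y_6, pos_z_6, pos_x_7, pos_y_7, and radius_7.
pos_x_1 = 1.75, pos_z_1 = 9.25, radius_1 = 1.5, height_1 = 3, pos_x_2 = 10.5, pos_y_2 = 9.5, pos_z_2 = 10.75, pos_x_3 = 1.5, pos_y_3 = 10.5, pos_z_3 = 7.75, radius_3 = 1.25, pos_x_4 = 12, pos_y_4 = 4.75, pos_z_4 = 7.5, pos_x_5 = 4.75, pos_y_5 = 11.5, pos_z_5 = 5.5, radius_5 = 2.5, pos_x_6 = 11, pos_y_6 = 7.75, pos_z_6 = 13.75, pos_x_7 = 6, pos_y_7 = 12, radius_7 = 2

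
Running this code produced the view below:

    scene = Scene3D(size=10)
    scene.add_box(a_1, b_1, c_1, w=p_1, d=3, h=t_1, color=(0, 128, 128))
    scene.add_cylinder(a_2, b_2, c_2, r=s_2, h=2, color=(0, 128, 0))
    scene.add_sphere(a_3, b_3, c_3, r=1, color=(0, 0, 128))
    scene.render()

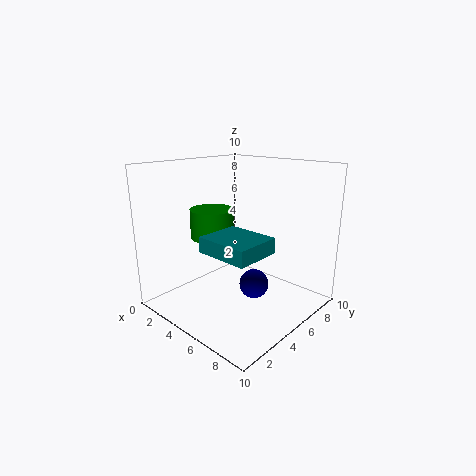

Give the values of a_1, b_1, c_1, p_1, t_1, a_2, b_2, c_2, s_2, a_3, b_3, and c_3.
a_1 = 5
b_1 = 1.5
c_1 = 5
p_1 = 3.5
t_1 = 1
a_2 = 3.5
b_2 = 4
c_2 = 5
s_2 = 1.5
a_3 = 6.5
b_3 = 5
c_3 = 2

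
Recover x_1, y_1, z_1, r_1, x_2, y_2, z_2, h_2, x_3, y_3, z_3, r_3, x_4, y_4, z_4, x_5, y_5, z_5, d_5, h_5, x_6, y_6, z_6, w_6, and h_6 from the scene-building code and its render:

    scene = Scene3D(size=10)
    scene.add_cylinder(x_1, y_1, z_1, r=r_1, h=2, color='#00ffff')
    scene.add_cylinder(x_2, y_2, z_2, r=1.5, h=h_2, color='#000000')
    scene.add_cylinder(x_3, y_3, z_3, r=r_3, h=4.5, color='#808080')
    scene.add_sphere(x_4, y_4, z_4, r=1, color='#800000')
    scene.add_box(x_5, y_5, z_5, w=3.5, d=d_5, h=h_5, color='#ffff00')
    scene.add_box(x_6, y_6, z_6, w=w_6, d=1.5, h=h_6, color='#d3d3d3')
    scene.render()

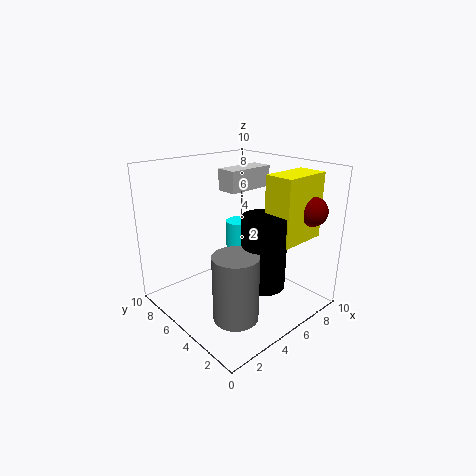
x_1 = 6.5
y_1 = 6.5
z_1 = 3.5
r_1 = 1
x_2 = 5.5
y_2 = 3
z_2 = 2
h_2 = 5
x_3 = 3
y_3 = 3
z_3 = 0.5
r_3 = 1.5
x_4 = 8.5
y_4 = 1.5
z_4 = 7
x_5 = 6
y_5 = 1.5
z_5 = 5
d_5 = 2
h_5 = 4.5
x_6 = 5
y_6 = 5.5
z_6 = 8
w_6 = 3.5
h_6 = 1.5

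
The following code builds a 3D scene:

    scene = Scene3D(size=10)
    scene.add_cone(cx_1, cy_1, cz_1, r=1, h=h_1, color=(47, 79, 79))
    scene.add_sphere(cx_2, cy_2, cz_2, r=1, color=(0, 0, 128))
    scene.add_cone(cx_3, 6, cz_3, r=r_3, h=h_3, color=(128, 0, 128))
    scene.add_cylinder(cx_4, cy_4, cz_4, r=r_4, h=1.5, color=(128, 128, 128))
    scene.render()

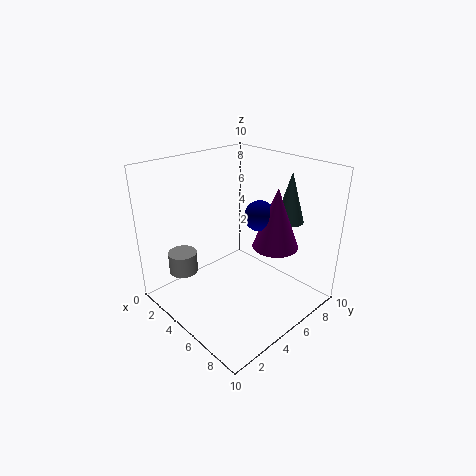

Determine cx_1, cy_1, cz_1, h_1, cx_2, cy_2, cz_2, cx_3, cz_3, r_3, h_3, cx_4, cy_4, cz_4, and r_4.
cx_1 = 7
cy_1 = 8
cz_1 = 6
h_1 = 3.5
cx_2 = 6.5
cy_2 = 5.5
cz_2 = 7
cx_3 = 7.5
cz_3 = 5
r_3 = 1.5
h_3 = 4
cx_4 = 2.5
cy_4 = 2
cz_4 = 2.5
r_4 = 1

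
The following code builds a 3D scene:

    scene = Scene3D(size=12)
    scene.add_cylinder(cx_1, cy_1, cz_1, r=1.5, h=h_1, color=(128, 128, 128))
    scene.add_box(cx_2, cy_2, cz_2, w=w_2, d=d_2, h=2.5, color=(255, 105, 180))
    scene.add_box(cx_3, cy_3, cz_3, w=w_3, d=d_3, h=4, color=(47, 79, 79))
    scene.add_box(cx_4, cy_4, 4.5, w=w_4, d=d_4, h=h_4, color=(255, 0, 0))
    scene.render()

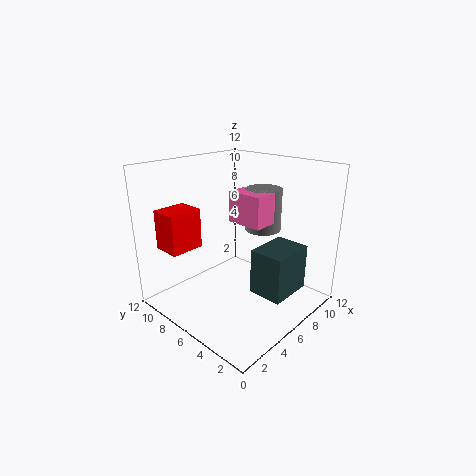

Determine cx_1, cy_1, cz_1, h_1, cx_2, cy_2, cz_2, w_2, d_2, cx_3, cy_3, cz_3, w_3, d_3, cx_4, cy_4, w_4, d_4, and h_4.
cx_1 = 8; cy_1 = 5; cz_1 = 6.5; h_1 = 3.5; cx_2 = 5.5; cy_2 = 3.5; cz_2 = 7.5; w_2 = 2; d_2 = 3; cx_3 = 6.5; cy_3 = 2; cz_3 = 1; w_3 = 4; d_3 = 3; cx_4 = 2; cy_4 = 9.5; w_4 = 3; d_4 = 2.5; h_4 = 3.5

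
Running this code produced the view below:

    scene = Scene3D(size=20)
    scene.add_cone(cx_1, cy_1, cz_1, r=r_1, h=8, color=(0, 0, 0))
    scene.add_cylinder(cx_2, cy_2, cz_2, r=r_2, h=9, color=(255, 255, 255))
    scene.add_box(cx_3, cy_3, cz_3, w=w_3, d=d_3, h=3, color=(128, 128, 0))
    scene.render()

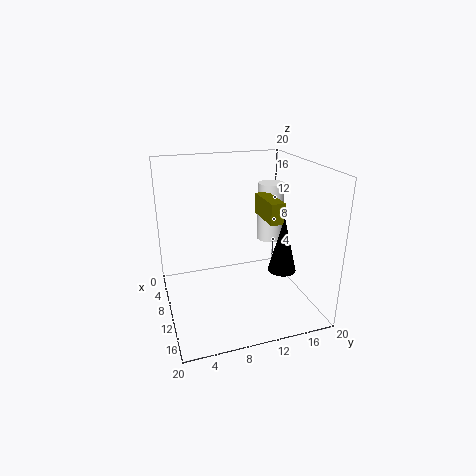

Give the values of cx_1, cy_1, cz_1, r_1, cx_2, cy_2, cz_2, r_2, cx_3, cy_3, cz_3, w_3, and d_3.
cx_1 = 12, cy_1 = 16, cz_1 = 5, r_1 = 2, cx_2 = 5, cy_2 = 17, cz_2 = 7, r_2 = 2, cx_3 = 6, cy_3 = 14, cz_3 = 12, w_3 = 6, d_3 = 2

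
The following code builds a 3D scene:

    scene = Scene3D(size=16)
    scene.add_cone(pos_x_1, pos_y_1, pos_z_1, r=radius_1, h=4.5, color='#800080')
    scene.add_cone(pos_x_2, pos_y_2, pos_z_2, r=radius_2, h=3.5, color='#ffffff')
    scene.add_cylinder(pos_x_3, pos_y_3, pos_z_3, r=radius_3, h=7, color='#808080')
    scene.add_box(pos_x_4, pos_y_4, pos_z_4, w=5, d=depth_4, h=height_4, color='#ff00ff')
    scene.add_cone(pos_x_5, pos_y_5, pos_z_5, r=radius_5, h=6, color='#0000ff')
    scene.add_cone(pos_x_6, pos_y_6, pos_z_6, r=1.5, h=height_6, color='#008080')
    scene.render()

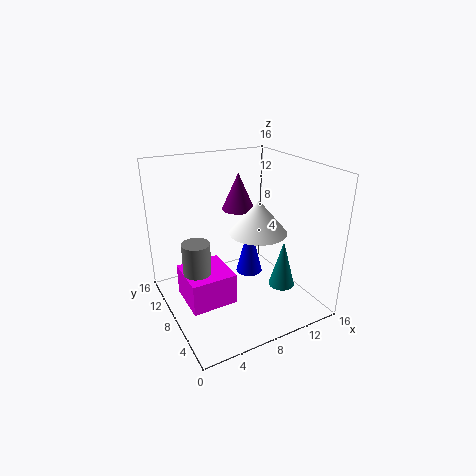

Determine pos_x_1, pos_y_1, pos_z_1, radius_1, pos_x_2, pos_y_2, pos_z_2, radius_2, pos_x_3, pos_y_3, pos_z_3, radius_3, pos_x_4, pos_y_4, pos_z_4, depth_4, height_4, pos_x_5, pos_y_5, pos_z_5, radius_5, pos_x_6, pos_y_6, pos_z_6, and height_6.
pos_x_1 = 10.5; pos_y_1 = 12.5; pos_z_1 = 9.5; radius_1 = 2; pos_x_2 = 9; pos_y_2 = 5.5; pos_z_2 = 9.5; radius_2 = 3; pos_x_3 = 3; pos_y_3 = 8; pos_z_3 = 1.5; radius_3 = 1.5; pos_x_4 = 1.5; pos_y_4 = 5.5; pos_z_4 = 1.5; depth_4 = 5; height_4 = 3.5; pos_x_5 = 9.5; pos_y_5 = 8; pos_z_5 = 3.5; radius_5 = 1.5; pos_x_6 = 12.5; pos_y_6 = 5.5; pos_z_6 = 2; height_6 = 5.5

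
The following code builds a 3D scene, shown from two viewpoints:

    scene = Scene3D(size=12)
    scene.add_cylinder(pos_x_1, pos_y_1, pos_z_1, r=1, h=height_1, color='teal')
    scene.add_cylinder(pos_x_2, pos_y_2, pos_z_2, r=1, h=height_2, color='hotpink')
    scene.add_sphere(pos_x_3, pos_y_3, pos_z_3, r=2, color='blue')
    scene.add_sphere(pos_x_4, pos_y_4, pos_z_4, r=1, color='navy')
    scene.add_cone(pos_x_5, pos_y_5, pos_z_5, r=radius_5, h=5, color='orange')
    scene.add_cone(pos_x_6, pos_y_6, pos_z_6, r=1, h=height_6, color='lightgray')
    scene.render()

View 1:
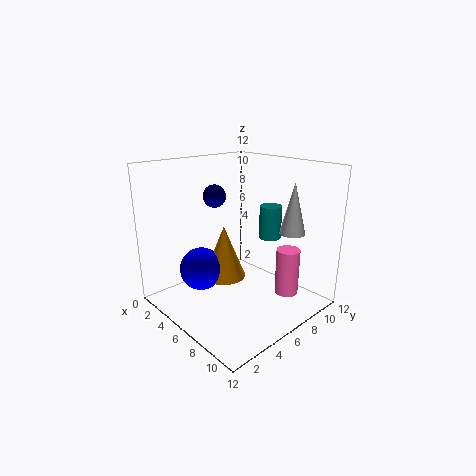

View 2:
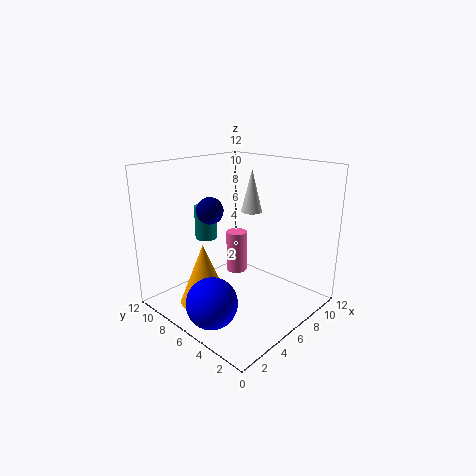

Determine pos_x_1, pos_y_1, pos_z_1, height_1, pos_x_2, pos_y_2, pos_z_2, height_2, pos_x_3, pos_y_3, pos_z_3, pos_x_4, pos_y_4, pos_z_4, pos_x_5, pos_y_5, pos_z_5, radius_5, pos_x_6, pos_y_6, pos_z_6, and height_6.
pos_x_1 = 6
pos_y_1 = 10
pos_z_1 = 5
height_1 = 3
pos_x_2 = 9
pos_y_2 = 9
pos_z_2 = 1
height_2 = 4
pos_x_3 = 2
pos_y_3 = 5
pos_z_3 = 2
pos_x_4 = 3
pos_y_4 = 6
pos_z_4 = 9
pos_x_5 = 3
pos_y_5 = 7
pos_z_5 = 1
radius_5 = 2
pos_x_6 = 10
pos_y_6 = 8
pos_z_6 = 7
height_6 = 4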